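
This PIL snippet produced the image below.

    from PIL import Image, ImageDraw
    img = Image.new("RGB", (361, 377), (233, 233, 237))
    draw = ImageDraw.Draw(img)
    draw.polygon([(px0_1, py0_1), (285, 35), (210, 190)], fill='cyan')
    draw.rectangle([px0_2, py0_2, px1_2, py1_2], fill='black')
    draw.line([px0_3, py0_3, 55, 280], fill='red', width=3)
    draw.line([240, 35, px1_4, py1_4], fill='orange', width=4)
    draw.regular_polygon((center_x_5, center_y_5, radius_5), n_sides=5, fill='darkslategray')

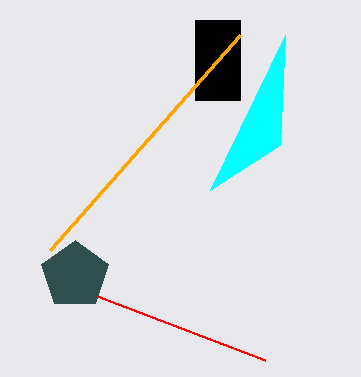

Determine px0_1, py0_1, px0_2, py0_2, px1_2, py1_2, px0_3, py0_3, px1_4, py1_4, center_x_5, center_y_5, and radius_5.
px0_1 = 280
py0_1 = 145
px0_2 = 195
py0_2 = 20
px1_2 = 240
py1_2 = 100
px0_3 = 265
py0_3 = 360
px1_4 = 50
py1_4 = 250
center_x_5 = 75
center_y_5 = 275
radius_5 = 35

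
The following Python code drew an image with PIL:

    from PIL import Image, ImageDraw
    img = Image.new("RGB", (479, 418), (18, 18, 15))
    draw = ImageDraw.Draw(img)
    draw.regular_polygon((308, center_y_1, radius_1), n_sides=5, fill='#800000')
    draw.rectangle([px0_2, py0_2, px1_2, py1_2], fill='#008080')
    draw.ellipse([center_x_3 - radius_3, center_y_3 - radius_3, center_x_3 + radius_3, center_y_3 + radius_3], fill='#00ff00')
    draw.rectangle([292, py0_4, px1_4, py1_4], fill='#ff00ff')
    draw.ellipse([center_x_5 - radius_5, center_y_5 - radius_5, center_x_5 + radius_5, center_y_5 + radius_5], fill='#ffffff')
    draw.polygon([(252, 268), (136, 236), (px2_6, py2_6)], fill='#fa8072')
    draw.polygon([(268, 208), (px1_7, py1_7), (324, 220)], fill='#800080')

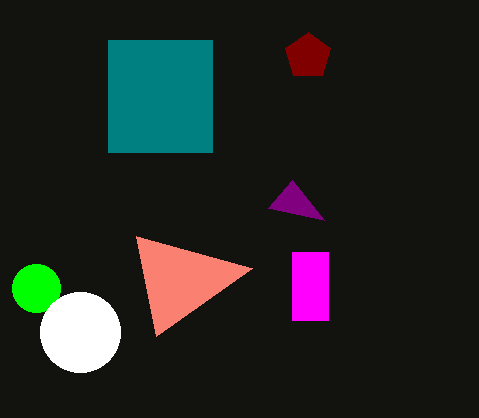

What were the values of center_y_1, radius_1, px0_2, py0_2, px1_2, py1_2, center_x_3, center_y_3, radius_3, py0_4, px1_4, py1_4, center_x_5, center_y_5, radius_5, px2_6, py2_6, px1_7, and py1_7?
center_y_1 = 56
radius_1 = 24
px0_2 = 108
py0_2 = 40
px1_2 = 212
py1_2 = 152
center_x_3 = 36
center_y_3 = 288
radius_3 = 24
py0_4 = 252
px1_4 = 328
py1_4 = 320
center_x_5 = 80
center_y_5 = 332
radius_5 = 40
px2_6 = 156
py2_6 = 336
px1_7 = 292
py1_7 = 180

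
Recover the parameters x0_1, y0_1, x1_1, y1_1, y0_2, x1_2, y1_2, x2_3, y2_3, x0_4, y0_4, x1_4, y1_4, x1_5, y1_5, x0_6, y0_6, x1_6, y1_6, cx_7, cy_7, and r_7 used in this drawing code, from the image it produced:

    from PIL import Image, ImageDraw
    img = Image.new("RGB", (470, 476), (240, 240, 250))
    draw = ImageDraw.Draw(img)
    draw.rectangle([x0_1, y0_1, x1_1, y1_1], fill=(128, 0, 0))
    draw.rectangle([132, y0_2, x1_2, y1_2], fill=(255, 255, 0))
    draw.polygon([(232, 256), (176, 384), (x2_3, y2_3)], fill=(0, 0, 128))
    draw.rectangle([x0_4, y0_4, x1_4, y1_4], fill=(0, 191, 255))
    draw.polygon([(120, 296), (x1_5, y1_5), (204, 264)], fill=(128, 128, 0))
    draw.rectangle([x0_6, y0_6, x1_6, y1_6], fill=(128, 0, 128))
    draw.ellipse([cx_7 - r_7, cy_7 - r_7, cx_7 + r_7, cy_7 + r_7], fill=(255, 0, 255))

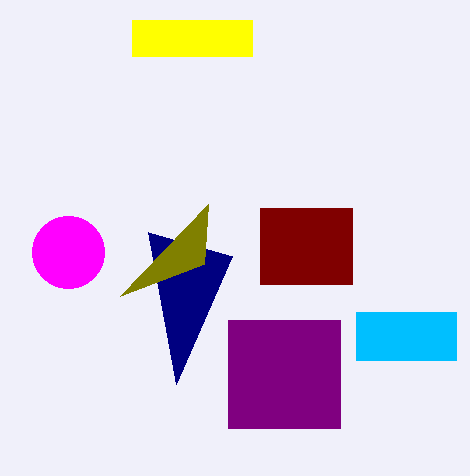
x0_1 = 260, y0_1 = 208, x1_1 = 352, y1_1 = 284, y0_2 = 20, x1_2 = 252, y1_2 = 56, x2_3 = 148, y2_3 = 232, x0_4 = 356, y0_4 = 312, x1_4 = 456, y1_4 = 360, x1_5 = 208, y1_5 = 204, x0_6 = 228, y0_6 = 320, x1_6 = 340, y1_6 = 428, cx_7 = 68, cy_7 = 252, r_7 = 36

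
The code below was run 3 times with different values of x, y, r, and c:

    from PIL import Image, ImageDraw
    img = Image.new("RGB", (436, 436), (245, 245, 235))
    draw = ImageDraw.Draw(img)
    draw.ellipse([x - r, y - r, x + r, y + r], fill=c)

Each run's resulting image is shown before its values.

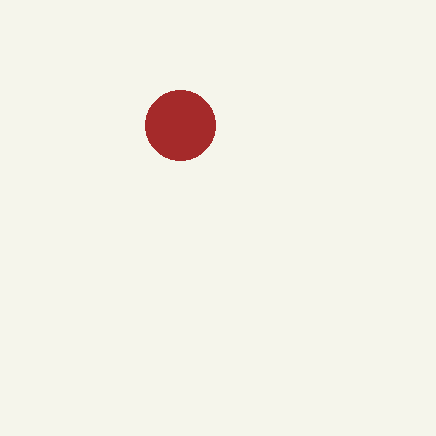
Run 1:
x = 180
y = 125
r = 35
c = 'brown'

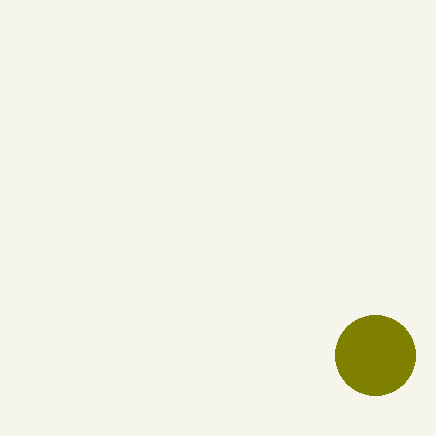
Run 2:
x = 375
y = 355
r = 40
c = 'olive'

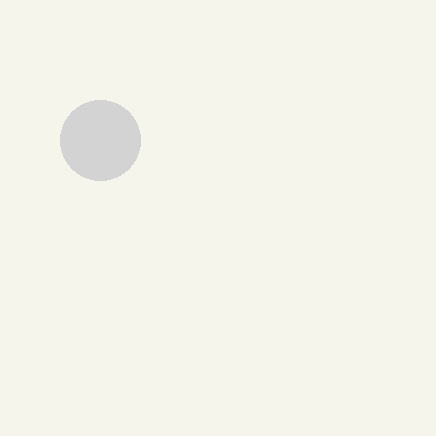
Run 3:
x = 100; y = 140; r = 40; c = 'lightgray'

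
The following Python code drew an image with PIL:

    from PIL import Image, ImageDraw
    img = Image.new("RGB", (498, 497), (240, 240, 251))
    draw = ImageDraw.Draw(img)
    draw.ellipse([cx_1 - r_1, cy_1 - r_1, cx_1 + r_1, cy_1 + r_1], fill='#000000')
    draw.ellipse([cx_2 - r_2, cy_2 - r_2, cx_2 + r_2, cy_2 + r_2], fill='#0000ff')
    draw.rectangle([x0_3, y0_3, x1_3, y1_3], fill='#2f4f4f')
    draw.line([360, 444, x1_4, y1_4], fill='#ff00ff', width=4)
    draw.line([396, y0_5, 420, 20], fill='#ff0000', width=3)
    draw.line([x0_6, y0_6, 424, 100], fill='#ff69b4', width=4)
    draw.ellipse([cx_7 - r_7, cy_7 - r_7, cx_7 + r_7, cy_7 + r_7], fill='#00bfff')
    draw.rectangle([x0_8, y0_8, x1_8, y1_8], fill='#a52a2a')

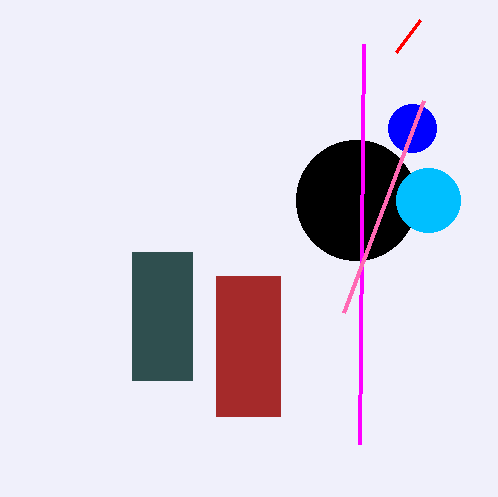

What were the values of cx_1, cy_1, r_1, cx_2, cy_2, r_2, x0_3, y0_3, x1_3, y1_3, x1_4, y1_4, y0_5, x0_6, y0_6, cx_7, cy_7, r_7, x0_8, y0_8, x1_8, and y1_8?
cx_1 = 356; cy_1 = 200; r_1 = 60; cx_2 = 412; cy_2 = 128; r_2 = 24; x0_3 = 132; y0_3 = 252; x1_3 = 192; y1_3 = 380; x1_4 = 364; y1_4 = 44; y0_5 = 52; x0_6 = 344; y0_6 = 312; cx_7 = 428; cy_7 = 200; r_7 = 32; x0_8 = 216; y0_8 = 276; x1_8 = 280; y1_8 = 416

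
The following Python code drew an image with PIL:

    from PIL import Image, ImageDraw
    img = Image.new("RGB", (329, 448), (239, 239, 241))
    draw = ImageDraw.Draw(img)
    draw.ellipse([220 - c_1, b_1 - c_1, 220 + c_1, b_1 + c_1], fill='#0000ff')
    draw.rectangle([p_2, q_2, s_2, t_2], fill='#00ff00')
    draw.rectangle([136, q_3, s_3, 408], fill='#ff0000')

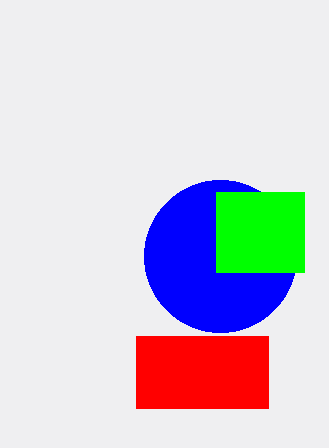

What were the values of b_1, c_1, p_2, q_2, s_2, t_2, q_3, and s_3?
b_1 = 256, c_1 = 76, p_2 = 216, q_2 = 192, s_2 = 304, t_2 = 272, q_3 = 336, s_3 = 268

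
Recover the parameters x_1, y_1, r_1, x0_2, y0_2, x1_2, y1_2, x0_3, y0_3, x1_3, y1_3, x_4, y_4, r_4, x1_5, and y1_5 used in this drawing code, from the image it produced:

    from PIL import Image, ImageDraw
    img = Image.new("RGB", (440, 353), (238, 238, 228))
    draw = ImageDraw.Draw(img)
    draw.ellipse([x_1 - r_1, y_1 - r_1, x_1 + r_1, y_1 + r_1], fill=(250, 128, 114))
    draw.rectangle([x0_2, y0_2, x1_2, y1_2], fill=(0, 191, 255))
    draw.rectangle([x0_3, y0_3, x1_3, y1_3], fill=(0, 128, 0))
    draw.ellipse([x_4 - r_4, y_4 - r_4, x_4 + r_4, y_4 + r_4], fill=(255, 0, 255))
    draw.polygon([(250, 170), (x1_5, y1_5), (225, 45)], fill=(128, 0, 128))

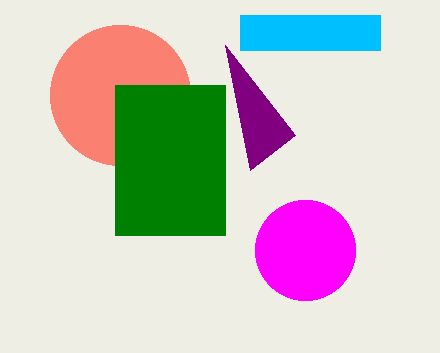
x_1 = 120, y_1 = 95, r_1 = 70, x0_2 = 240, y0_2 = 15, x1_2 = 380, y1_2 = 50, x0_3 = 115, y0_3 = 85, x1_3 = 225, y1_3 = 235, x_4 = 305, y_4 = 250, r_4 = 50, x1_5 = 295, y1_5 = 135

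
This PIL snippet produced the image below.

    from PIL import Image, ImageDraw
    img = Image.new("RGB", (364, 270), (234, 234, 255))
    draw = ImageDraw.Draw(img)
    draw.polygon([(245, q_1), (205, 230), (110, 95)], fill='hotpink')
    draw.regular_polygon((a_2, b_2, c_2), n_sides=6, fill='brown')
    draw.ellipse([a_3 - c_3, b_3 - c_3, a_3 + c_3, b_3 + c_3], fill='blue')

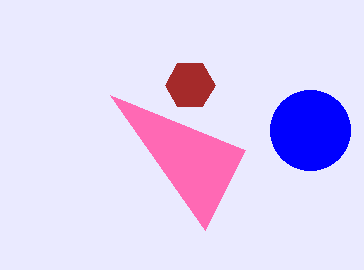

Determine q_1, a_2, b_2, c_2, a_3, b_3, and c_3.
q_1 = 150
a_2 = 190
b_2 = 85
c_2 = 25
a_3 = 310
b_3 = 130
c_3 = 40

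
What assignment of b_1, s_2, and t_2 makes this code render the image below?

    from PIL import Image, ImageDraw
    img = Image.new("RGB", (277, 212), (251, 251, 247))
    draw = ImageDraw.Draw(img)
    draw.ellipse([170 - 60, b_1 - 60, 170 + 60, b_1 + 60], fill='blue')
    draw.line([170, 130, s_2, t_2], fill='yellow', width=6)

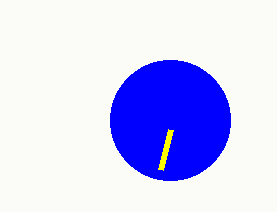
b_1 = 120; s_2 = 160; t_2 = 170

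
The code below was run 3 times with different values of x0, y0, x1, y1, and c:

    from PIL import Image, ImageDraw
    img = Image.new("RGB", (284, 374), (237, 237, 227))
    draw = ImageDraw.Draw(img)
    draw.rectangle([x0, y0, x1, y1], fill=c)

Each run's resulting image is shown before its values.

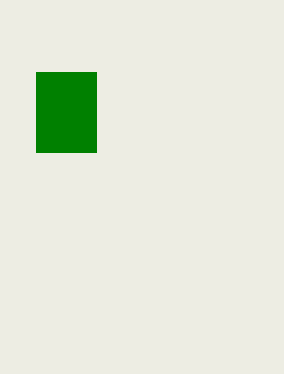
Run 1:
x0 = 36
y0 = 72
x1 = 96
y1 = 152
c = 'green'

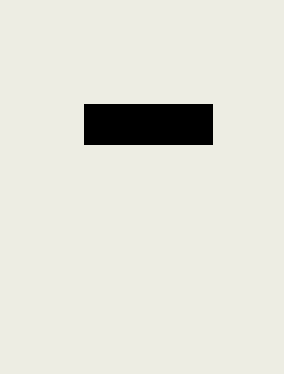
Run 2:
x0 = 84
y0 = 104
x1 = 212
y1 = 144
c = 'black'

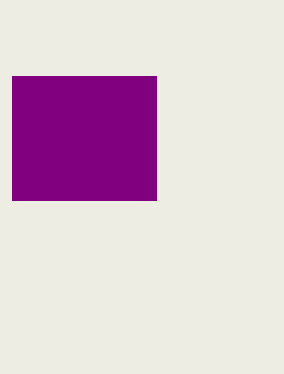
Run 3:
x0 = 12; y0 = 76; x1 = 156; y1 = 200; c = 'purple'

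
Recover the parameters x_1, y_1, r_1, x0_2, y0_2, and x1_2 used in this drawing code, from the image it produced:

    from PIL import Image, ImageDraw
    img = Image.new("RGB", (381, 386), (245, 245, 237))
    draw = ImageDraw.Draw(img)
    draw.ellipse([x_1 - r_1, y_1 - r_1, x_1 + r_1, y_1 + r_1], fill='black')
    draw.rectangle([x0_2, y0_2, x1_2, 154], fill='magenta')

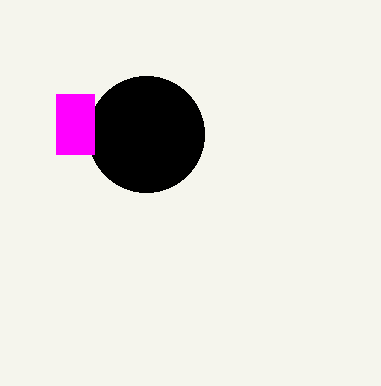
x_1 = 146, y_1 = 134, r_1 = 58, x0_2 = 56, y0_2 = 94, x1_2 = 94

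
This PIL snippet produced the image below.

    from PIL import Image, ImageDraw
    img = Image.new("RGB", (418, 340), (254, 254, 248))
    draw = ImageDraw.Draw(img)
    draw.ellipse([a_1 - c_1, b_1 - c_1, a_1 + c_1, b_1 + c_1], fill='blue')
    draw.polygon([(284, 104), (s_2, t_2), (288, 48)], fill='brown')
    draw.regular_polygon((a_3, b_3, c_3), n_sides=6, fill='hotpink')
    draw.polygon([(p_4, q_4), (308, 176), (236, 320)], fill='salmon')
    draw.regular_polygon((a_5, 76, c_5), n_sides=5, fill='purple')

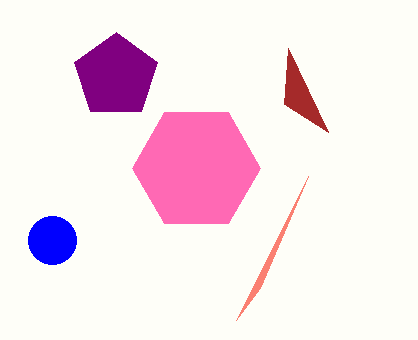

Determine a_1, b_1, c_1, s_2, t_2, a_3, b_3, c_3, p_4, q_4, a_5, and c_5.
a_1 = 52, b_1 = 240, c_1 = 24, s_2 = 328, t_2 = 132, a_3 = 196, b_3 = 168, c_3 = 64, p_4 = 260, q_4 = 288, a_5 = 116, c_5 = 44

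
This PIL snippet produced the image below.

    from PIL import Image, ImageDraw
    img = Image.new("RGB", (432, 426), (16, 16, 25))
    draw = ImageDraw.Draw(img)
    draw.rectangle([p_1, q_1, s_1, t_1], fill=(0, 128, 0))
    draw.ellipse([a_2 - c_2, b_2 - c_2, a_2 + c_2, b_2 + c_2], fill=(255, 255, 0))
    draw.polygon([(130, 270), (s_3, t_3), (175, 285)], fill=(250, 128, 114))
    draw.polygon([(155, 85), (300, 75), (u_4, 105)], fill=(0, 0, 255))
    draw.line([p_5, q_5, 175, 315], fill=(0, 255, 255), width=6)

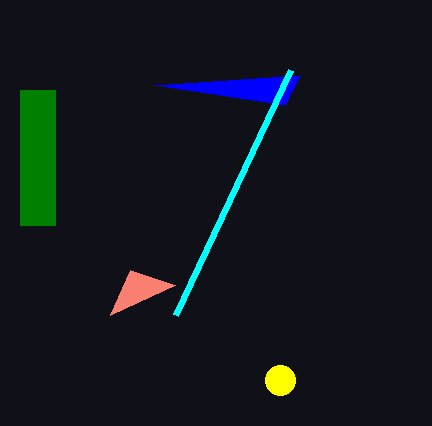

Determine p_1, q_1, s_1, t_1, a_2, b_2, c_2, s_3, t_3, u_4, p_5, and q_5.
p_1 = 20; q_1 = 90; s_1 = 55; t_1 = 225; a_2 = 280; b_2 = 380; c_2 = 15; s_3 = 110; t_3 = 315; u_4 = 285; p_5 = 290; q_5 = 70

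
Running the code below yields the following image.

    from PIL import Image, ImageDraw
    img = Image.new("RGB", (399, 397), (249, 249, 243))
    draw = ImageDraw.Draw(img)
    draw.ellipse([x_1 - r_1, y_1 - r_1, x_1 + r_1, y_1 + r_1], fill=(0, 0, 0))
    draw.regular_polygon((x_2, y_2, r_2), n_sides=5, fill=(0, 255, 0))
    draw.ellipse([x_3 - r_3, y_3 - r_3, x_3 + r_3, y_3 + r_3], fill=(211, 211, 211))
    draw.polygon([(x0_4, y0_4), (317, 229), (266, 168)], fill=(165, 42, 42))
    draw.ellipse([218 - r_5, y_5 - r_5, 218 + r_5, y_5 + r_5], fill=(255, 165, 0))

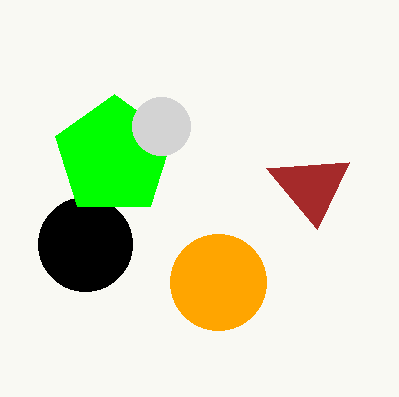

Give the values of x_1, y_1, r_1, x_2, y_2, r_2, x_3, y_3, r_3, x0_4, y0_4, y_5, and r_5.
x_1 = 85
y_1 = 244
r_1 = 47
x_2 = 114
y_2 = 156
r_2 = 62
x_3 = 161
y_3 = 126
r_3 = 29
x0_4 = 349
y0_4 = 162
y_5 = 282
r_5 = 48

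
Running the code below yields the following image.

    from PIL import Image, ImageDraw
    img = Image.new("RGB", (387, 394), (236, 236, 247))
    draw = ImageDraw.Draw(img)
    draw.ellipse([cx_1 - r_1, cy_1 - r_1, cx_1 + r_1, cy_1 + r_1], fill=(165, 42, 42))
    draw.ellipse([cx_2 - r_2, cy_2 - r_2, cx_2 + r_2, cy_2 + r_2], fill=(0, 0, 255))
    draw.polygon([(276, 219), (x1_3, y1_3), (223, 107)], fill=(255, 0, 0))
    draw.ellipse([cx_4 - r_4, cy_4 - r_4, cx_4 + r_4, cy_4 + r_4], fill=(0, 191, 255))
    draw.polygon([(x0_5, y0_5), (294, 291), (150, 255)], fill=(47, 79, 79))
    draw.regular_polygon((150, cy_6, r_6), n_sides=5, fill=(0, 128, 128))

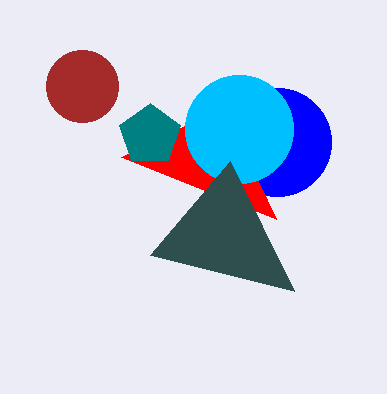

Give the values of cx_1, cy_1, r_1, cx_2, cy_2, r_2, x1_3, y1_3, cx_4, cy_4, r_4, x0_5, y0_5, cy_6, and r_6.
cx_1 = 82; cy_1 = 86; r_1 = 36; cx_2 = 277; cy_2 = 142; r_2 = 54; x1_3 = 121; y1_3 = 157; cx_4 = 239; cy_4 = 129; r_4 = 54; x0_5 = 230; y0_5 = 161; cy_6 = 135; r_6 = 32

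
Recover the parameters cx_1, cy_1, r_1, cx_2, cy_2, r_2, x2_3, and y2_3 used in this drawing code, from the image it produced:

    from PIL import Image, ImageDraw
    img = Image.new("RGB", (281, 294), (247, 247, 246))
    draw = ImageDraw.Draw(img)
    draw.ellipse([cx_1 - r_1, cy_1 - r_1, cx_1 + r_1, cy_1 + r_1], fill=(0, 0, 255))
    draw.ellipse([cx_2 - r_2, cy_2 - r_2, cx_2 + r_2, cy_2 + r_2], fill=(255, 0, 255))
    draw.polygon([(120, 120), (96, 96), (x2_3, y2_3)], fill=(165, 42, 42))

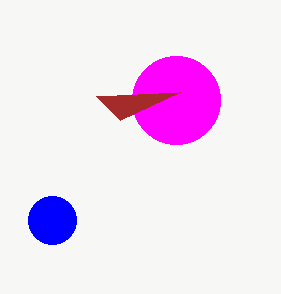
cx_1 = 52
cy_1 = 220
r_1 = 24
cx_2 = 176
cy_2 = 100
r_2 = 44
x2_3 = 180
y2_3 = 92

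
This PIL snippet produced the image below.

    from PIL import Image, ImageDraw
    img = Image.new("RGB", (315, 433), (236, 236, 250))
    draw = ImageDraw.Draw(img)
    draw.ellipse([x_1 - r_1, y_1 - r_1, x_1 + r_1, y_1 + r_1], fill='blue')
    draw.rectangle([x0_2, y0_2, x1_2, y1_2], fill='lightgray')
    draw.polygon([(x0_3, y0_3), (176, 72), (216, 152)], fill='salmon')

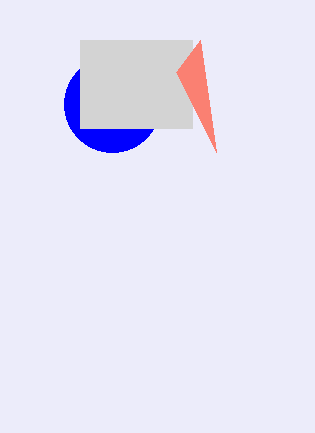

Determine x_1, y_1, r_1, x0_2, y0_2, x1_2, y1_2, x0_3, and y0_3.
x_1 = 112, y_1 = 104, r_1 = 48, x0_2 = 80, y0_2 = 40, x1_2 = 192, y1_2 = 128, x0_3 = 200, y0_3 = 40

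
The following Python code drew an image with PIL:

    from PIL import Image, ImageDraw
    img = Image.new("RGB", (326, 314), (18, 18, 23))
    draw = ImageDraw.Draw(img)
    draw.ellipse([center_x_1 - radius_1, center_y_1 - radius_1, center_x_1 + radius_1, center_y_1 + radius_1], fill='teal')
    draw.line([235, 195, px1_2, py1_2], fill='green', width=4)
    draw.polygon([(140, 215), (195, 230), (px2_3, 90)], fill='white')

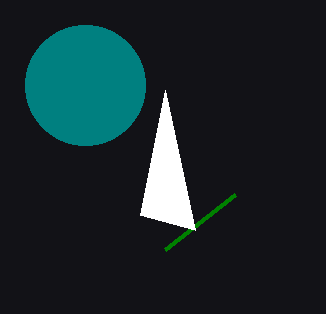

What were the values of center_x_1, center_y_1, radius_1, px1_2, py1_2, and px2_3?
center_x_1 = 85, center_y_1 = 85, radius_1 = 60, px1_2 = 165, py1_2 = 250, px2_3 = 165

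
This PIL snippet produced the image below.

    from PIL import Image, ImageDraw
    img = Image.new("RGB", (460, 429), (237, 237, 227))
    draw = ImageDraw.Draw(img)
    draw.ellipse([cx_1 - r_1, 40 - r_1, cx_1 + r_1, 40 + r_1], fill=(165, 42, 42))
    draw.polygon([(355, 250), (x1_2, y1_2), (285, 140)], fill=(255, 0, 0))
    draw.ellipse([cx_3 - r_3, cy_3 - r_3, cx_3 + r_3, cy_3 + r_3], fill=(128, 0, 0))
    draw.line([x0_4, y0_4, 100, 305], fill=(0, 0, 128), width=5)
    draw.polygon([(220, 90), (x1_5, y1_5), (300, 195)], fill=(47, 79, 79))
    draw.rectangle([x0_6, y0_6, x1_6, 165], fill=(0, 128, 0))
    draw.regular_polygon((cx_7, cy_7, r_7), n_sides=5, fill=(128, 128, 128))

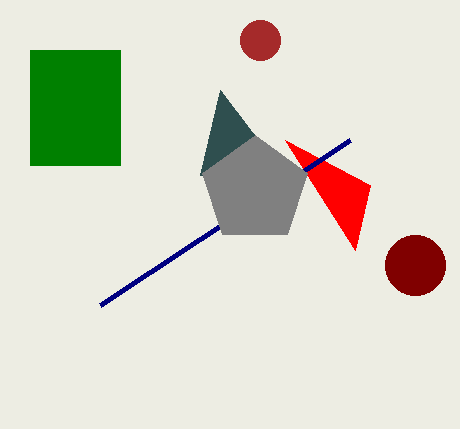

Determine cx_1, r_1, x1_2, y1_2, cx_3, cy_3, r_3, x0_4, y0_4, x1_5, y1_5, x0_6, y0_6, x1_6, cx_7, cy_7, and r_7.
cx_1 = 260, r_1 = 20, x1_2 = 370, y1_2 = 185, cx_3 = 415, cy_3 = 265, r_3 = 30, x0_4 = 350, y0_4 = 140, x1_5 = 200, y1_5 = 175, x0_6 = 30, y0_6 = 50, x1_6 = 120, cx_7 = 255, cy_7 = 190, r_7 = 55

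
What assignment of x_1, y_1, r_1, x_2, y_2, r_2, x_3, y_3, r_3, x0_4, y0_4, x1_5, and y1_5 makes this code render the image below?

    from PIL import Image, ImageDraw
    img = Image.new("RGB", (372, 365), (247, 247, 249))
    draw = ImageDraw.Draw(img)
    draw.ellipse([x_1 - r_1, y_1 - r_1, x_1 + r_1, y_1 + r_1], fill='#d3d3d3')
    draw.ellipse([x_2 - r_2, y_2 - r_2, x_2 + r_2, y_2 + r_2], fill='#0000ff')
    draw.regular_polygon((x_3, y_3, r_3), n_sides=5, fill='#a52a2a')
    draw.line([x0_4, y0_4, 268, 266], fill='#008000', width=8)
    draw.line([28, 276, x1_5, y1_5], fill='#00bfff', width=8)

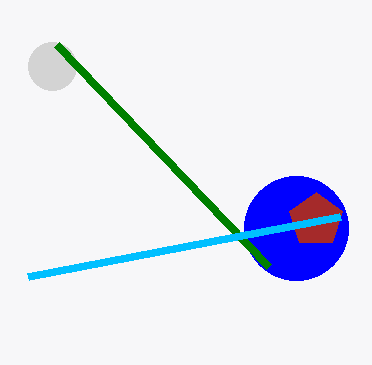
x_1 = 52
y_1 = 66
r_1 = 24
x_2 = 296
y_2 = 228
r_2 = 52
x_3 = 316
y_3 = 220
r_3 = 28
x0_4 = 56
y0_4 = 44
x1_5 = 340
y1_5 = 216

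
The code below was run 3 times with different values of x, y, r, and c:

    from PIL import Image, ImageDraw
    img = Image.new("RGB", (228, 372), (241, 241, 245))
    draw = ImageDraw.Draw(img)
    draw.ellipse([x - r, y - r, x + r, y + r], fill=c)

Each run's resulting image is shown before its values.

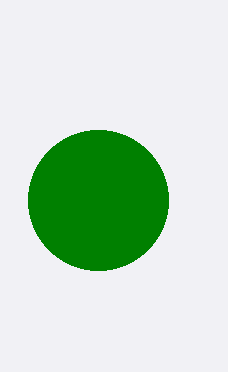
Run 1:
x = 98; y = 200; r = 70; c = 'green'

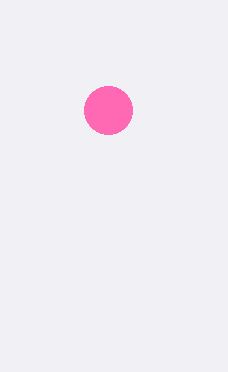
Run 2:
x = 108
y = 110
r = 24
c = 'hotpink'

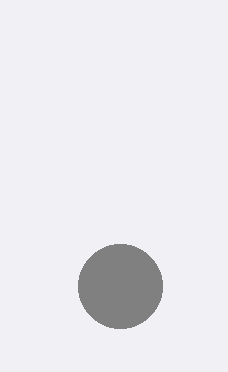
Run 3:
x = 120; y = 286; r = 42; c = 'gray'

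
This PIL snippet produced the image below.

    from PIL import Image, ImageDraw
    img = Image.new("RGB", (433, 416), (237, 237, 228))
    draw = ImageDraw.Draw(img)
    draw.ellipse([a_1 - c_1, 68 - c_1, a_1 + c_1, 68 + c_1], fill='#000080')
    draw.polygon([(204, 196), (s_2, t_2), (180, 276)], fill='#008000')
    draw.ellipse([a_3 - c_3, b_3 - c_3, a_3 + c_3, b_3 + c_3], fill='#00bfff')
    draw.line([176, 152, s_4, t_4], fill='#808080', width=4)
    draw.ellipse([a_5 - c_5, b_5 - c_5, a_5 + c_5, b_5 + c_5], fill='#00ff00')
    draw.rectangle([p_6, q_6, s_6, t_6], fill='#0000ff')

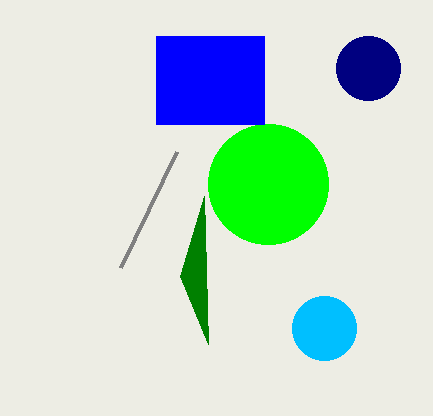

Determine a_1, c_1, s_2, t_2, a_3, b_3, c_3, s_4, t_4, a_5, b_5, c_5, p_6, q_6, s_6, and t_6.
a_1 = 368, c_1 = 32, s_2 = 208, t_2 = 344, a_3 = 324, b_3 = 328, c_3 = 32, s_4 = 120, t_4 = 268, a_5 = 268, b_5 = 184, c_5 = 60, p_6 = 156, q_6 = 36, s_6 = 264, t_6 = 124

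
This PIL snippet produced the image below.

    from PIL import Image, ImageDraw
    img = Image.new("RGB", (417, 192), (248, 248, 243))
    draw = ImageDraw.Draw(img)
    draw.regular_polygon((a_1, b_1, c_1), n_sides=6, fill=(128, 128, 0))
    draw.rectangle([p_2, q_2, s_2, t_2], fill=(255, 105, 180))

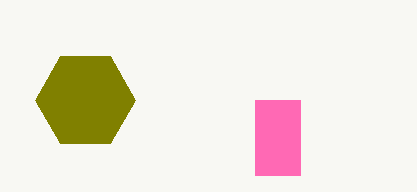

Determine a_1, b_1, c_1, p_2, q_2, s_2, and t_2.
a_1 = 85
b_1 = 100
c_1 = 50
p_2 = 255
q_2 = 100
s_2 = 300
t_2 = 175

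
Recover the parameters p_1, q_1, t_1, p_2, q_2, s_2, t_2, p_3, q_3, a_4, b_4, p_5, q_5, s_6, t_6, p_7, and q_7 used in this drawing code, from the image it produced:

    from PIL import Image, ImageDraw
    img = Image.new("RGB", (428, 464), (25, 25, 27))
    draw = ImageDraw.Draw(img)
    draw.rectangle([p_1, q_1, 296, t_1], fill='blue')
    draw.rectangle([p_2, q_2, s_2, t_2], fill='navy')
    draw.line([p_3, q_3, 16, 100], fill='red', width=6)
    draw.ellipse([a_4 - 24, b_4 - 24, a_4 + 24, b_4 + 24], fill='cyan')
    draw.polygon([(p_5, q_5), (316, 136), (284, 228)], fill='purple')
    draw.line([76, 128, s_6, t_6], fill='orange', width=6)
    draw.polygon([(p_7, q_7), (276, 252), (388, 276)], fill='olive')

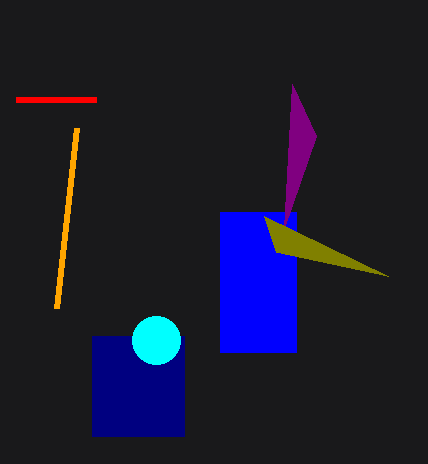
p_1 = 220
q_1 = 212
t_1 = 352
p_2 = 92
q_2 = 336
s_2 = 184
t_2 = 436
p_3 = 96
q_3 = 100
a_4 = 156
b_4 = 340
p_5 = 292
q_5 = 84
s_6 = 56
t_6 = 308
p_7 = 264
q_7 = 216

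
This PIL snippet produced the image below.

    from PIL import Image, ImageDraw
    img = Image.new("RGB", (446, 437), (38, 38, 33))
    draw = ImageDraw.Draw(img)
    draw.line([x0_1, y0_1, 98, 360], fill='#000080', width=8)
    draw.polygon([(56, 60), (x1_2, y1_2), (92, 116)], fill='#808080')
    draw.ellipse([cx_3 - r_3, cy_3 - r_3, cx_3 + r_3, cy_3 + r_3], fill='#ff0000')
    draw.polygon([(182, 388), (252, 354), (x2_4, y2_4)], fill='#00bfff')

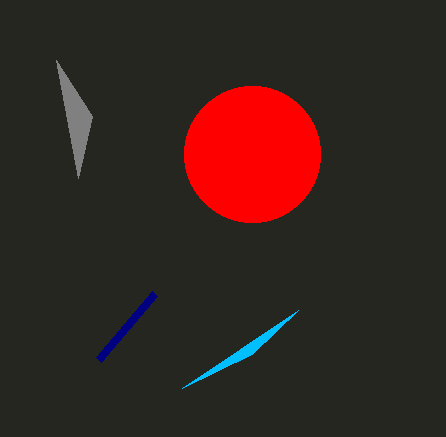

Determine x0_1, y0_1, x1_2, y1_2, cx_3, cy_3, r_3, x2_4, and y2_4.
x0_1 = 154; y0_1 = 294; x1_2 = 78; y1_2 = 178; cx_3 = 252; cy_3 = 154; r_3 = 68; x2_4 = 298; y2_4 = 310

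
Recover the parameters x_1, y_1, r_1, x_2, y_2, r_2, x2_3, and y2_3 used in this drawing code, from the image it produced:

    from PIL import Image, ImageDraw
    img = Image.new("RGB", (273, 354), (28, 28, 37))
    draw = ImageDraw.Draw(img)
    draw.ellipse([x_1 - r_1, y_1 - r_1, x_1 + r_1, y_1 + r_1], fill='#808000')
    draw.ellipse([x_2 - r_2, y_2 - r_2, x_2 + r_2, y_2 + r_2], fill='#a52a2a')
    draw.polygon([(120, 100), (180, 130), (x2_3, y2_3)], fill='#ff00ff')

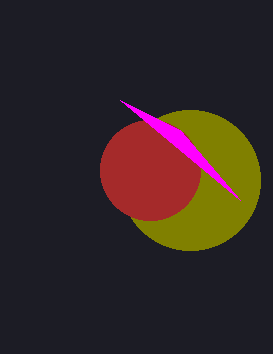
x_1 = 190; y_1 = 180; r_1 = 70; x_2 = 150; y_2 = 170; r_2 = 50; x2_3 = 240; y2_3 = 200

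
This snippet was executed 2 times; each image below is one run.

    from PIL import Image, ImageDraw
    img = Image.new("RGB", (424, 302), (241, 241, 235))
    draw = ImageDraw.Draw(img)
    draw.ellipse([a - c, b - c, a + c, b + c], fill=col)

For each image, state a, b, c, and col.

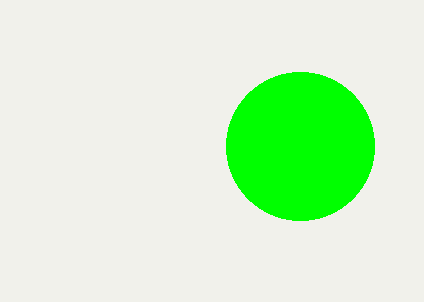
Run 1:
a = 300
b = 146
c = 74
col = 'lime'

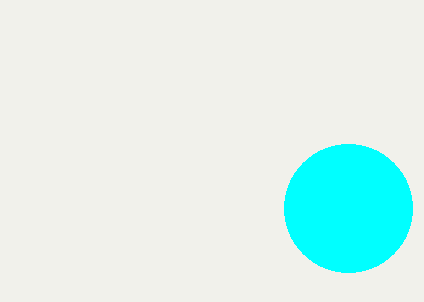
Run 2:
a = 348; b = 208; c = 64; col = 'cyan'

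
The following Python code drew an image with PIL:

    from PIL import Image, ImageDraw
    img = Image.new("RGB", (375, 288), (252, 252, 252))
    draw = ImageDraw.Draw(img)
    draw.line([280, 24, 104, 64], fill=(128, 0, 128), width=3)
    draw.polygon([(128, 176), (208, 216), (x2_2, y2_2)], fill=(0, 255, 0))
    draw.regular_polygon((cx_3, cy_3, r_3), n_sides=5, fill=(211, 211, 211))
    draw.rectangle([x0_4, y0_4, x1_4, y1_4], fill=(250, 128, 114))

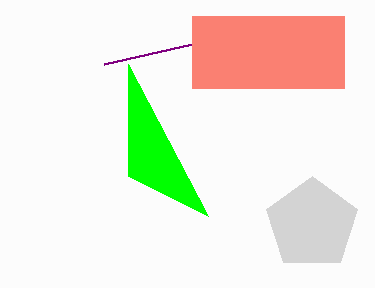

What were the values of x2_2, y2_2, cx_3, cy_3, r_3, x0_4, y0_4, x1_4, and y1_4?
x2_2 = 128, y2_2 = 64, cx_3 = 312, cy_3 = 224, r_3 = 48, x0_4 = 192, y0_4 = 16, x1_4 = 344, y1_4 = 88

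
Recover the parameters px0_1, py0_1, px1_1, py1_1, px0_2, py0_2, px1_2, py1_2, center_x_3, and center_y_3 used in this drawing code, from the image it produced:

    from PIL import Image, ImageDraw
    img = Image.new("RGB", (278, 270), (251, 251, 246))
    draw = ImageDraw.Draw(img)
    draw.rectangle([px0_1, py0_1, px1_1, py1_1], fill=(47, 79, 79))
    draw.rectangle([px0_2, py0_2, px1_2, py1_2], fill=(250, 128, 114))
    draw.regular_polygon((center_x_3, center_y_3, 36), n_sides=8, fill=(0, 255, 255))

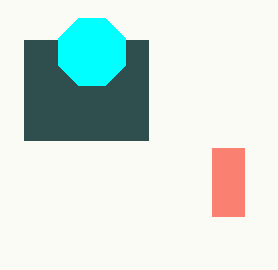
px0_1 = 24; py0_1 = 40; px1_1 = 148; py1_1 = 140; px0_2 = 212; py0_2 = 148; px1_2 = 244; py1_2 = 216; center_x_3 = 92; center_y_3 = 52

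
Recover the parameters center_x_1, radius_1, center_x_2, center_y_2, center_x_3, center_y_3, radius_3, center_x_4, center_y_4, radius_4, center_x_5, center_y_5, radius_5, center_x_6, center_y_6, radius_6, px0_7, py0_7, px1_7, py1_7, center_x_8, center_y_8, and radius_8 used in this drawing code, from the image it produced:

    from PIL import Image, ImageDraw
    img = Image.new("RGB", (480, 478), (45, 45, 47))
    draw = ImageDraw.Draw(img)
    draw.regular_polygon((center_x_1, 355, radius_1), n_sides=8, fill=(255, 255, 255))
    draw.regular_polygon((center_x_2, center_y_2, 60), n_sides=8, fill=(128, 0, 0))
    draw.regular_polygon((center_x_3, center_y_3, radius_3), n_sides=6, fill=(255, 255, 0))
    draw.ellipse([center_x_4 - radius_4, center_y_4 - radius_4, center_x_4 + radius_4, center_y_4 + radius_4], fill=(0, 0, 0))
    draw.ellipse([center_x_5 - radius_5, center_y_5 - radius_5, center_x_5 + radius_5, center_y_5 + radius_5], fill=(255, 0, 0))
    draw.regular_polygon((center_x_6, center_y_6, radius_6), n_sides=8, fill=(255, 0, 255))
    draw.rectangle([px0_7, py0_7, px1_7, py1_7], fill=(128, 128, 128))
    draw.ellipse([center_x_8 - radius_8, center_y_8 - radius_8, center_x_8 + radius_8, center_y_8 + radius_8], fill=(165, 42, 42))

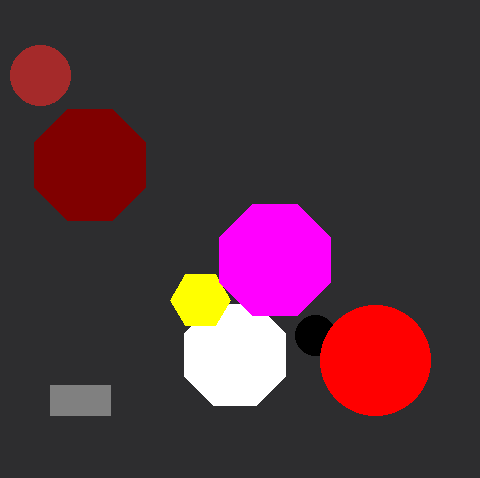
center_x_1 = 235; radius_1 = 55; center_x_2 = 90; center_y_2 = 165; center_x_3 = 200; center_y_3 = 300; radius_3 = 30; center_x_4 = 315; center_y_4 = 335; radius_4 = 20; center_x_5 = 375; center_y_5 = 360; radius_5 = 55; center_x_6 = 275; center_y_6 = 260; radius_6 = 60; px0_7 = 50; py0_7 = 385; px1_7 = 110; py1_7 = 415; center_x_8 = 40; center_y_8 = 75; radius_8 = 30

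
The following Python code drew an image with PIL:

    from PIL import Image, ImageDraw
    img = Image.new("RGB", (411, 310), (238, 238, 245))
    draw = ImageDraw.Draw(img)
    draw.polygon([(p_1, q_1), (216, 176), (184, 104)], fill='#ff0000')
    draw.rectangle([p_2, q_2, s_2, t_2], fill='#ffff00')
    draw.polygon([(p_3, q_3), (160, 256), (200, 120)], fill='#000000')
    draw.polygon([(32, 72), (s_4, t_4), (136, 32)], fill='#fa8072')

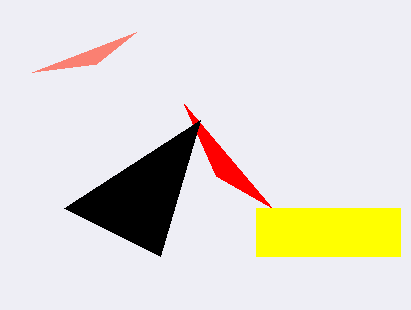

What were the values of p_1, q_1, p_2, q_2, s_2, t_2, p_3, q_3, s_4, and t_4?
p_1 = 272, q_1 = 208, p_2 = 256, q_2 = 208, s_2 = 400, t_2 = 256, p_3 = 64, q_3 = 208, s_4 = 96, t_4 = 64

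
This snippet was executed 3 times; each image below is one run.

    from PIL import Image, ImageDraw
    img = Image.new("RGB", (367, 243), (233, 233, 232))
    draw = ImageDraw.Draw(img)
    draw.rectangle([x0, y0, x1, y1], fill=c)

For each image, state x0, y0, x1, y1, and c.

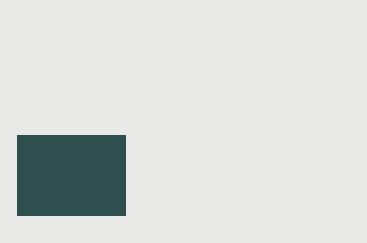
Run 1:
x0 = 17, y0 = 135, x1 = 125, y1 = 215, c = 'darkslategray'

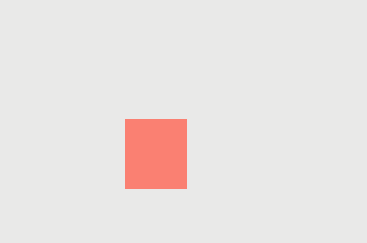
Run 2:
x0 = 125, y0 = 119, x1 = 186, y1 = 188, c = 'salmon'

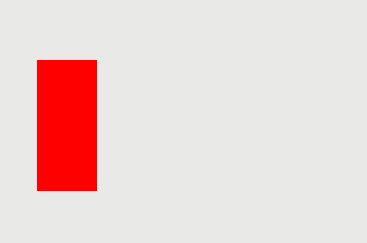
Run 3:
x0 = 37, y0 = 60, x1 = 96, y1 = 190, c = 'red'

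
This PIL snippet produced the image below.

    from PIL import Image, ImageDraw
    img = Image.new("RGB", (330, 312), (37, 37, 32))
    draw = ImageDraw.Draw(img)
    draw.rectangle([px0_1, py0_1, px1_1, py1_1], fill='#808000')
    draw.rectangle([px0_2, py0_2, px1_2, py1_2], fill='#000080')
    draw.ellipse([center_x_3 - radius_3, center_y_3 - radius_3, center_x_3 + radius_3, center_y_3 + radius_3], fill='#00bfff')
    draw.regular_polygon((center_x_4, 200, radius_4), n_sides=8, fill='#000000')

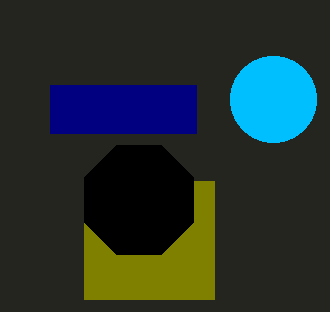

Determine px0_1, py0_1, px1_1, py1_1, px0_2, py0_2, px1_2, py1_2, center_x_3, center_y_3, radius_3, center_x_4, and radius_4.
px0_1 = 84; py0_1 = 181; px1_1 = 214; py1_1 = 299; px0_2 = 50; py0_2 = 85; px1_2 = 196; py1_2 = 133; center_x_3 = 273; center_y_3 = 99; radius_3 = 43; center_x_4 = 139; radius_4 = 59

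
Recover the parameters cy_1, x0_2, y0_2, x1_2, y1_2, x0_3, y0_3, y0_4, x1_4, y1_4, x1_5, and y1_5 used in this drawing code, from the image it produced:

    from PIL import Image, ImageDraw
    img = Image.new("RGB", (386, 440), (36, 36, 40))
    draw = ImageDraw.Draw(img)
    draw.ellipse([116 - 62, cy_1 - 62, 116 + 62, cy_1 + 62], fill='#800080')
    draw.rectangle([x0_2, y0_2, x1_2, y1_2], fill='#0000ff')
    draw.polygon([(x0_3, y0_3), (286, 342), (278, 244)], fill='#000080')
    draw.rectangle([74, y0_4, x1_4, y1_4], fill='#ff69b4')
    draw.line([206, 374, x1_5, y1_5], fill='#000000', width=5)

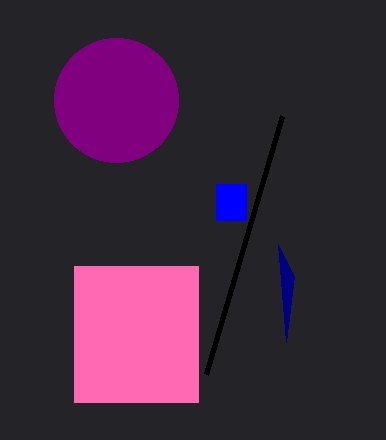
cy_1 = 100, x0_2 = 216, y0_2 = 184, x1_2 = 246, y1_2 = 220, x0_3 = 294, y0_3 = 276, y0_4 = 266, x1_4 = 198, y1_4 = 402, x1_5 = 282, y1_5 = 116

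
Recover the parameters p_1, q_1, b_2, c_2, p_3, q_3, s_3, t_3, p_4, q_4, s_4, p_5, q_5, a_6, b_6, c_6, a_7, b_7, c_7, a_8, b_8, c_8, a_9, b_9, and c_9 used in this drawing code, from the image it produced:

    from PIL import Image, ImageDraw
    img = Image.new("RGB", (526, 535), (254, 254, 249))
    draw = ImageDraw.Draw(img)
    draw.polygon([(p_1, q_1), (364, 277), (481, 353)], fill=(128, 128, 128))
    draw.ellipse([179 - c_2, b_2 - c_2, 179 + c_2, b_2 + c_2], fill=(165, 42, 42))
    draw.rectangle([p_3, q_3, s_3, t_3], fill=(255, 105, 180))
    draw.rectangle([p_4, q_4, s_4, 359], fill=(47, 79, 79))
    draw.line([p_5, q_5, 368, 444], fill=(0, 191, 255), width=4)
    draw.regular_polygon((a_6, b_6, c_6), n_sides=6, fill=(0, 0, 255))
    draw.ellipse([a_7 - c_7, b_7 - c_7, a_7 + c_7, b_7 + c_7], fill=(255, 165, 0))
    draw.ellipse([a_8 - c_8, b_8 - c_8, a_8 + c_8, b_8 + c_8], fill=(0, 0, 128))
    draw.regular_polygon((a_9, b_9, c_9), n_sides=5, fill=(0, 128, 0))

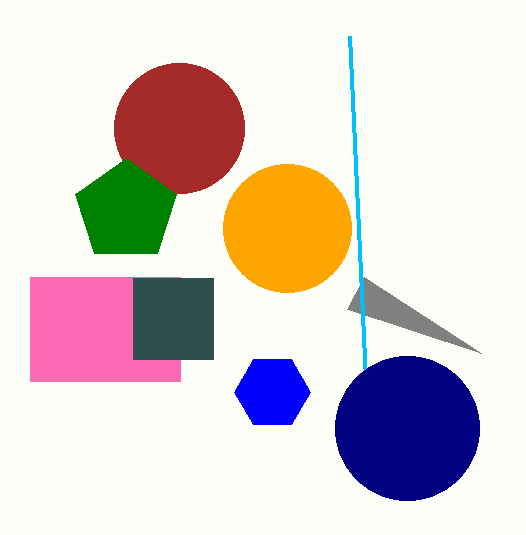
p_1 = 347
q_1 = 309
b_2 = 128
c_2 = 65
p_3 = 30
q_3 = 277
s_3 = 180
t_3 = 381
p_4 = 133
q_4 = 278
s_4 = 213
p_5 = 349
q_5 = 36
a_6 = 272
b_6 = 392
c_6 = 38
a_7 = 287
b_7 = 228
c_7 = 64
a_8 = 407
b_8 = 428
c_8 = 72
a_9 = 126
b_9 = 211
c_9 = 53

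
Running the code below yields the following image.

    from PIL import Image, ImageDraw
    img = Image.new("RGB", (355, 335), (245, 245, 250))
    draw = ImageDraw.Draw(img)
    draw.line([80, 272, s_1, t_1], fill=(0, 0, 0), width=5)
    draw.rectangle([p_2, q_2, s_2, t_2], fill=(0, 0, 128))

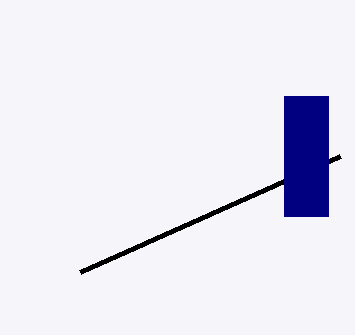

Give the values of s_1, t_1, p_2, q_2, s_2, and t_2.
s_1 = 340, t_1 = 156, p_2 = 284, q_2 = 96, s_2 = 328, t_2 = 216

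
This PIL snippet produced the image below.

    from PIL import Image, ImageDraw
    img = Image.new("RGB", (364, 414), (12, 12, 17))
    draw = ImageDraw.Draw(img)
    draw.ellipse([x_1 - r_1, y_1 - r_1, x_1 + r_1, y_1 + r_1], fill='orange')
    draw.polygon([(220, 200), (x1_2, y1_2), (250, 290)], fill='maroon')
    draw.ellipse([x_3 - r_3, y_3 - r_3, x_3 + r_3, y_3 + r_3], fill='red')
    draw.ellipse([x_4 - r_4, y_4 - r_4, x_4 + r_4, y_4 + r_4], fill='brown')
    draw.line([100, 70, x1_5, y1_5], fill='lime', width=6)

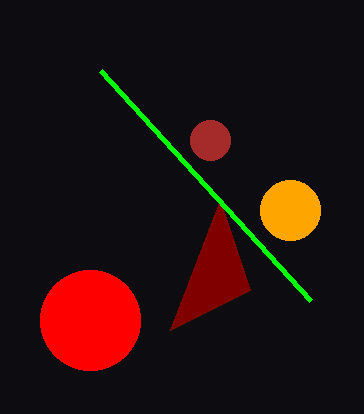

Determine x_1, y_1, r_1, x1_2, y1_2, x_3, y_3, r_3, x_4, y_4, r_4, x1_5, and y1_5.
x_1 = 290, y_1 = 210, r_1 = 30, x1_2 = 170, y1_2 = 330, x_3 = 90, y_3 = 320, r_3 = 50, x_4 = 210, y_4 = 140, r_4 = 20, x1_5 = 310, y1_5 = 300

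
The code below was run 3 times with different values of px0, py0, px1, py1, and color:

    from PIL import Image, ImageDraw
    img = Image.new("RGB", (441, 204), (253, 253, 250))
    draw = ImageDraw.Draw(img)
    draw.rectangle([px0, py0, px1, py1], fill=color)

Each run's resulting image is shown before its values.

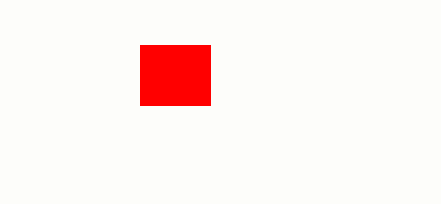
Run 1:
px0 = 140, py0 = 45, px1 = 210, py1 = 105, color = 'red'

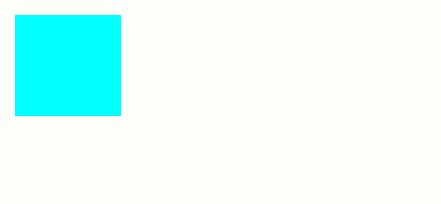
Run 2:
px0 = 15; py0 = 15; px1 = 120; py1 = 115; color = 'cyan'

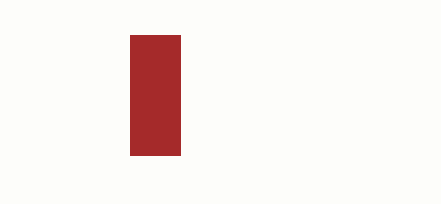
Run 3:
px0 = 130, py0 = 35, px1 = 180, py1 = 155, color = 'brown'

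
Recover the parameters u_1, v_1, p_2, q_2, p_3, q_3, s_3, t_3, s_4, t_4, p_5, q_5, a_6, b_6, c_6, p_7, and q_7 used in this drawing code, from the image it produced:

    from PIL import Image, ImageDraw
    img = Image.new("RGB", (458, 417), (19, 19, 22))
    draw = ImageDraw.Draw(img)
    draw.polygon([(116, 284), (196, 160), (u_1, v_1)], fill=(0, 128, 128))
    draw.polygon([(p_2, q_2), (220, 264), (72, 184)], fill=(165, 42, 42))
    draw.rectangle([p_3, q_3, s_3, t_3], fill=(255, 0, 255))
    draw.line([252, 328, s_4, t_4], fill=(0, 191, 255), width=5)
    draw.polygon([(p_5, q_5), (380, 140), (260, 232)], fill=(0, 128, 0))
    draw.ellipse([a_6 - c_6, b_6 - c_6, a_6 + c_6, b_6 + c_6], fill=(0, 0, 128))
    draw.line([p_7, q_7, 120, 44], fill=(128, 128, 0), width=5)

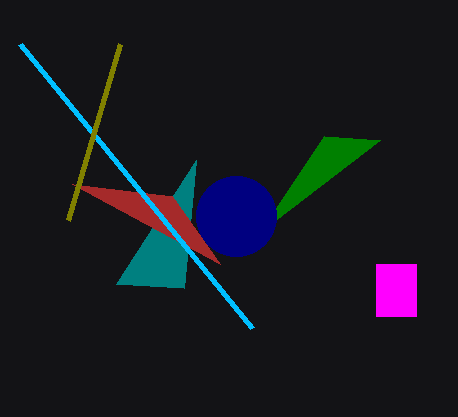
u_1 = 184, v_1 = 288, p_2 = 172, q_2 = 196, p_3 = 376, q_3 = 264, s_3 = 416, t_3 = 316, s_4 = 20, t_4 = 44, p_5 = 324, q_5 = 136, a_6 = 236, b_6 = 216, c_6 = 40, p_7 = 68, q_7 = 220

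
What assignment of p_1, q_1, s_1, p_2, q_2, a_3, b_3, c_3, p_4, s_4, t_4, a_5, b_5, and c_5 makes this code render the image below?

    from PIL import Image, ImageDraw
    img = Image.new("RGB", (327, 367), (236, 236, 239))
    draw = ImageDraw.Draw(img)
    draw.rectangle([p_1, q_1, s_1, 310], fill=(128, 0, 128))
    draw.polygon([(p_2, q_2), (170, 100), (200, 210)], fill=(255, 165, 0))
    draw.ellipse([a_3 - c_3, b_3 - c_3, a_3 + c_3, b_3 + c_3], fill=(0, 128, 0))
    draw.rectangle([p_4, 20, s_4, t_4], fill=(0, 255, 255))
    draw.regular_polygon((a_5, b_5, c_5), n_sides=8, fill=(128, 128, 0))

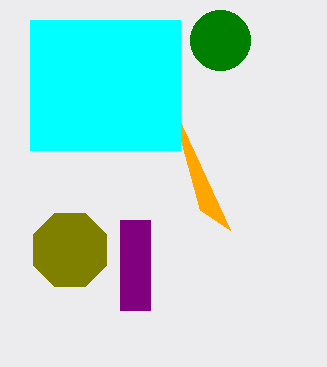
p_1 = 120
q_1 = 220
s_1 = 150
p_2 = 230
q_2 = 230
a_3 = 220
b_3 = 40
c_3 = 30
p_4 = 30
s_4 = 180
t_4 = 150
a_5 = 70
b_5 = 250
c_5 = 40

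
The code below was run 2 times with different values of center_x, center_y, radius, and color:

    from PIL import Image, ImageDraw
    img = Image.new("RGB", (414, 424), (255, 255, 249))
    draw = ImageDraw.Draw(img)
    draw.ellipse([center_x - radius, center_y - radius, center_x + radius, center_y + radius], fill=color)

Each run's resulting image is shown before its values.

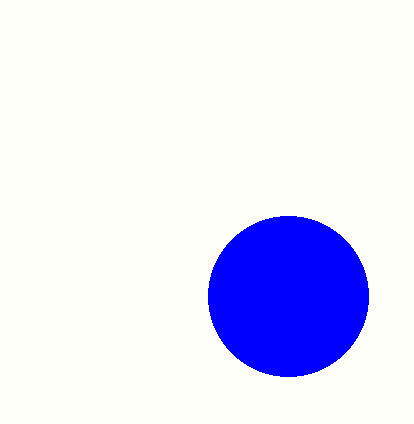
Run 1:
center_x = 288
center_y = 296
radius = 80
color = 'blue'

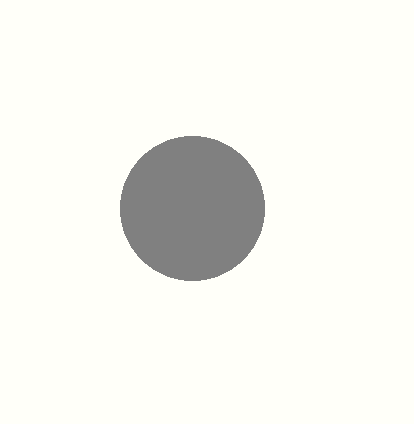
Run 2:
center_x = 192; center_y = 208; radius = 72; color = 'gray'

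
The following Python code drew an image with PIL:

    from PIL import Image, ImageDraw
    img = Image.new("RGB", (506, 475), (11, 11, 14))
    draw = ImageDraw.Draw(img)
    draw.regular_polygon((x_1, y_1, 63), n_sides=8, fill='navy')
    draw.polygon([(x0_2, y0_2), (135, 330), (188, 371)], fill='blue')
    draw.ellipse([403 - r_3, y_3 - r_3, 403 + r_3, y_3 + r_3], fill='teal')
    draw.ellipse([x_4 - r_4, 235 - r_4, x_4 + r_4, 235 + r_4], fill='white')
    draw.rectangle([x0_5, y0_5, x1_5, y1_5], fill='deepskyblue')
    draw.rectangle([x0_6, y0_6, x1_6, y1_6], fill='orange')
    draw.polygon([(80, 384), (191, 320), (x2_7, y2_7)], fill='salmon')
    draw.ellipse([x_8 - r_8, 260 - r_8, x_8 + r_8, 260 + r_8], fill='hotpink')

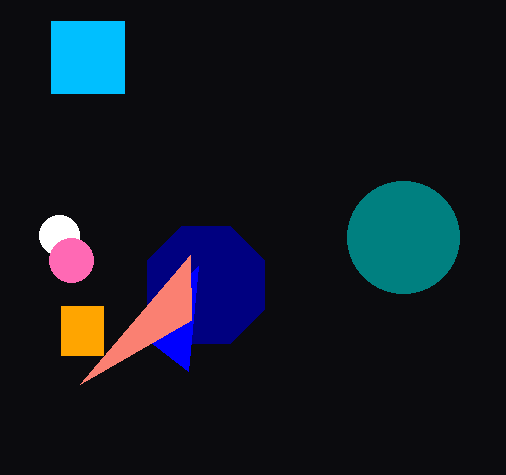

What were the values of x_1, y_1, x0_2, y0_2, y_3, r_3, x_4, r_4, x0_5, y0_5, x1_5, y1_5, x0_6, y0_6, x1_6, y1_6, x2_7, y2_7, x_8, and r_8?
x_1 = 206, y_1 = 285, x0_2 = 198, y0_2 = 266, y_3 = 237, r_3 = 56, x_4 = 59, r_4 = 20, x0_5 = 51, y0_5 = 21, x1_5 = 124, y1_5 = 93, x0_6 = 61, y0_6 = 306, x1_6 = 103, y1_6 = 355, x2_7 = 190, y2_7 = 255, x_8 = 71, r_8 = 22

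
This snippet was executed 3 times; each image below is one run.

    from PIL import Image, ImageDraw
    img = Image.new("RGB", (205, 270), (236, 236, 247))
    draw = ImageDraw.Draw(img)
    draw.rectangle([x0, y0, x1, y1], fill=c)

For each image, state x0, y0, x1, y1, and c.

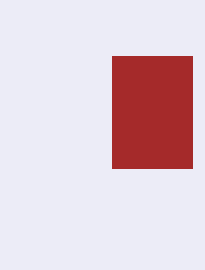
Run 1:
x0 = 112, y0 = 56, x1 = 192, y1 = 168, c = 'brown'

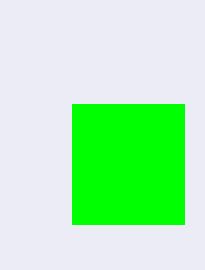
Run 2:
x0 = 72
y0 = 104
x1 = 184
y1 = 224
c = 'lime'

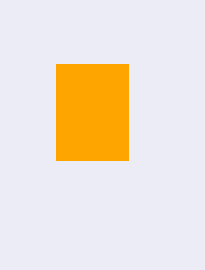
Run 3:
x0 = 56, y0 = 64, x1 = 128, y1 = 160, c = 'orange'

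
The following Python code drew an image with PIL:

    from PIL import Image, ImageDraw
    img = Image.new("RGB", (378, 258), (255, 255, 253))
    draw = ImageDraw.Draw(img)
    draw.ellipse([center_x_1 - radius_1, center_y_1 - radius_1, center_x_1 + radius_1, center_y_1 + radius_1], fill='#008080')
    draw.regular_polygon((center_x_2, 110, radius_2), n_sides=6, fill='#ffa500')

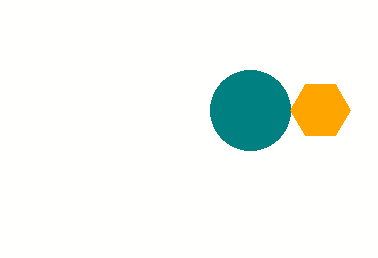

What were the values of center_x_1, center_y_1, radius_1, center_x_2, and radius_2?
center_x_1 = 250, center_y_1 = 110, radius_1 = 40, center_x_2 = 320, radius_2 = 30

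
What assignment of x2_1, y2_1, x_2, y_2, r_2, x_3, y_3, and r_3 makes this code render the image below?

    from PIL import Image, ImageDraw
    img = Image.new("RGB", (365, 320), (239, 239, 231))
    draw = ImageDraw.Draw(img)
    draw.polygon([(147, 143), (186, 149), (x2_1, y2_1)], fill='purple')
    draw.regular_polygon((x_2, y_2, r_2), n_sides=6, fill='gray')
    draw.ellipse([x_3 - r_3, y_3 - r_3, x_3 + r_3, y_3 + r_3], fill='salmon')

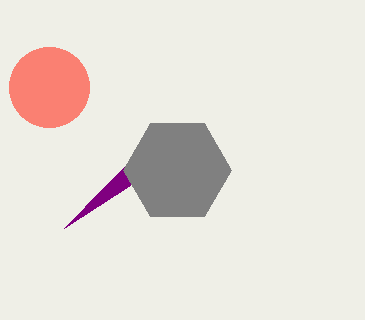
x2_1 = 64; y2_1 = 228; x_2 = 177; y_2 = 170; r_2 = 54; x_3 = 49; y_3 = 87; r_3 = 40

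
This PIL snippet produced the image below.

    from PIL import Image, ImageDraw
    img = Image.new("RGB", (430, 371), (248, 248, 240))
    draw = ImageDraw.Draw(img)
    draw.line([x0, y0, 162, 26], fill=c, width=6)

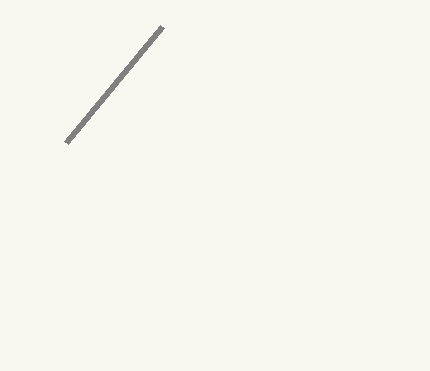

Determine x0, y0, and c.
x0 = 66
y0 = 142
c = 'gray'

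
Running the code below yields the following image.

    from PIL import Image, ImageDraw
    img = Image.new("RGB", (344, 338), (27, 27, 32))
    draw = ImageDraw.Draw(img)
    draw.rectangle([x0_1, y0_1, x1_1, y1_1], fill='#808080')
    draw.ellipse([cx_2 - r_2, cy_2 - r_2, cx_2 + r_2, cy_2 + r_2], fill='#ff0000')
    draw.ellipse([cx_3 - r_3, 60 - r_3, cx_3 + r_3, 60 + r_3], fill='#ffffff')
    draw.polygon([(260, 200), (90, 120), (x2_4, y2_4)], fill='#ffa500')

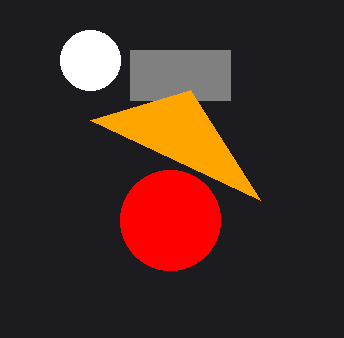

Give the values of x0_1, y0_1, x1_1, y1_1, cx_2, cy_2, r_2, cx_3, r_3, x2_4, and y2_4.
x0_1 = 130, y0_1 = 50, x1_1 = 230, y1_1 = 100, cx_2 = 170, cy_2 = 220, r_2 = 50, cx_3 = 90, r_3 = 30, x2_4 = 190, y2_4 = 90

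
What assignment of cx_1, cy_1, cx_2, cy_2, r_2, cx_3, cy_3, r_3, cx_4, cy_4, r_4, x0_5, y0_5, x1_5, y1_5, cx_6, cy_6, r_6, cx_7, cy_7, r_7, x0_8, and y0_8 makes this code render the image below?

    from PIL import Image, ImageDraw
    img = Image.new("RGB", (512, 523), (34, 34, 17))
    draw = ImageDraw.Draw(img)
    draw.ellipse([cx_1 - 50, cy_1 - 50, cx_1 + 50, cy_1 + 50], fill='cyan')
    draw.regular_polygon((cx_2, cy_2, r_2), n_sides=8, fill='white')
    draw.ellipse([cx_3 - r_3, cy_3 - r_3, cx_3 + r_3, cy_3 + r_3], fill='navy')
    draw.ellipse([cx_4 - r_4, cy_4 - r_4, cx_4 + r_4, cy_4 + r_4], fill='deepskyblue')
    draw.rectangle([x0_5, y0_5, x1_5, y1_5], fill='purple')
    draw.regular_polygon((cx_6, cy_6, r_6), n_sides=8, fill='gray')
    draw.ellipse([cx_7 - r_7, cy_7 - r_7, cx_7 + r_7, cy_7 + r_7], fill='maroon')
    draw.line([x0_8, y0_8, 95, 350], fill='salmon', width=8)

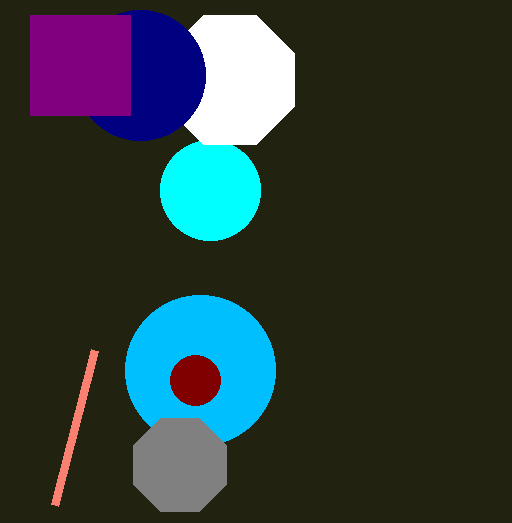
cx_1 = 210; cy_1 = 190; cx_2 = 230; cy_2 = 80; r_2 = 70; cx_3 = 140; cy_3 = 75; r_3 = 65; cx_4 = 200; cy_4 = 370; r_4 = 75; x0_5 = 30; y0_5 = 15; x1_5 = 130; y1_5 = 115; cx_6 = 180; cy_6 = 465; r_6 = 50; cx_7 = 195; cy_7 = 380; r_7 = 25; x0_8 = 55; y0_8 = 505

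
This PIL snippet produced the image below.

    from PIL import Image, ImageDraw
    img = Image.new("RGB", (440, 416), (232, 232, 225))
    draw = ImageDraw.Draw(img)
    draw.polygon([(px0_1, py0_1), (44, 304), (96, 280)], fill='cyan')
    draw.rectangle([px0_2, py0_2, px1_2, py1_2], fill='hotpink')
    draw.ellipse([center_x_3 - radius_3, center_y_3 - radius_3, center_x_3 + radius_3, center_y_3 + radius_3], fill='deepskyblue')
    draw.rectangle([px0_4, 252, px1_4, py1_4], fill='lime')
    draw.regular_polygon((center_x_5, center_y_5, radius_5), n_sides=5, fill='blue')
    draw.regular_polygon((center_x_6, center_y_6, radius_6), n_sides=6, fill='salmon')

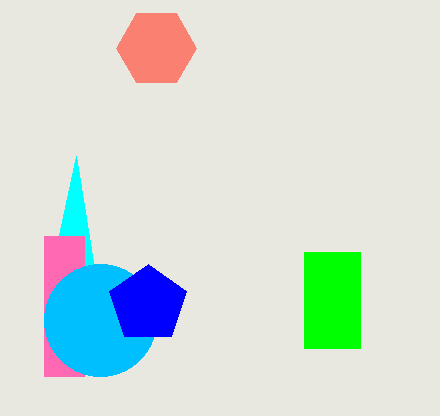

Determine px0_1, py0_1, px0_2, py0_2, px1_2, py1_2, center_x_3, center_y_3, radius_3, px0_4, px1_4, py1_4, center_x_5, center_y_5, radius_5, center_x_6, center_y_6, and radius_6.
px0_1 = 76, py0_1 = 156, px0_2 = 44, py0_2 = 236, px1_2 = 84, py1_2 = 376, center_x_3 = 100, center_y_3 = 320, radius_3 = 56, px0_4 = 304, px1_4 = 360, py1_4 = 348, center_x_5 = 148, center_y_5 = 304, radius_5 = 40, center_x_6 = 156, center_y_6 = 48, radius_6 = 40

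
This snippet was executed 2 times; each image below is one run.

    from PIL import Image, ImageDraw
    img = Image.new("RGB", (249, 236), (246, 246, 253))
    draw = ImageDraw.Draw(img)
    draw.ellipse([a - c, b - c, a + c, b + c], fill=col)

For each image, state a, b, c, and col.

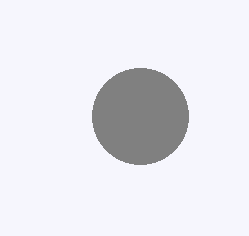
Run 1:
a = 140; b = 116; c = 48; col = 'gray'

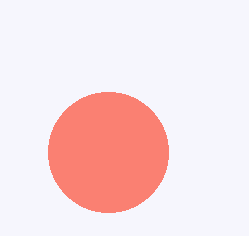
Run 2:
a = 108, b = 152, c = 60, col = 'salmon'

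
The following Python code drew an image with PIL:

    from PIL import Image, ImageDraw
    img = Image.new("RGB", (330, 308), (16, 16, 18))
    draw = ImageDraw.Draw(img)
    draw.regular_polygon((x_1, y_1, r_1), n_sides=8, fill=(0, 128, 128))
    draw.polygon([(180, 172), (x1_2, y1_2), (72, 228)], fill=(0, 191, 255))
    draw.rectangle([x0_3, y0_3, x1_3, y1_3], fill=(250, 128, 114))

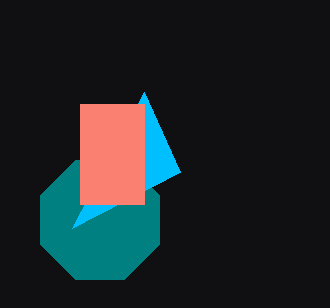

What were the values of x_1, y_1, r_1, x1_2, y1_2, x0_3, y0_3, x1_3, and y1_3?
x_1 = 100
y_1 = 220
r_1 = 64
x1_2 = 144
y1_2 = 92
x0_3 = 80
y0_3 = 104
x1_3 = 144
y1_3 = 204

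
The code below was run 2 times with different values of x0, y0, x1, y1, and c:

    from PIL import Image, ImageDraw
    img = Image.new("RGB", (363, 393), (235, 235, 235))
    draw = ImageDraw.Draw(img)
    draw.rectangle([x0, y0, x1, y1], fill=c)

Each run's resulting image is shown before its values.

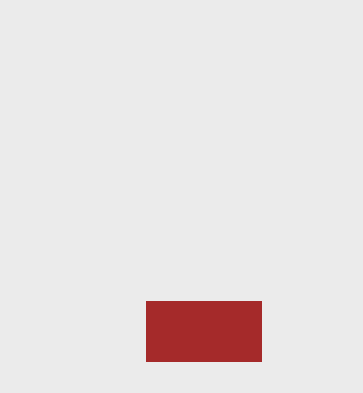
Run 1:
x0 = 146
y0 = 301
x1 = 261
y1 = 361
c = 'brown'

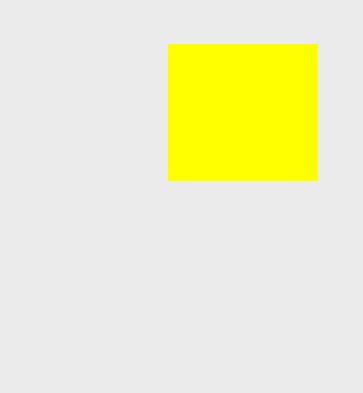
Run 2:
x0 = 168; y0 = 44; x1 = 317; y1 = 180; c = 'yellow'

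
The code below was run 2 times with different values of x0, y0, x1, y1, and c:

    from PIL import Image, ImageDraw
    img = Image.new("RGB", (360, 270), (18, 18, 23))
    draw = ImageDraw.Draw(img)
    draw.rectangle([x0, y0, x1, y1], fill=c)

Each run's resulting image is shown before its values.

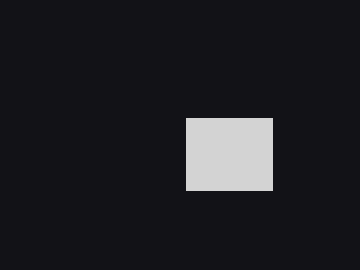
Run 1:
x0 = 186
y0 = 118
x1 = 272
y1 = 190
c = 'lightgray'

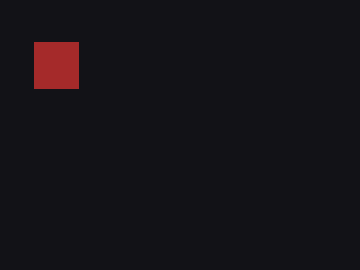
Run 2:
x0 = 34; y0 = 42; x1 = 78; y1 = 88; c = 'brown'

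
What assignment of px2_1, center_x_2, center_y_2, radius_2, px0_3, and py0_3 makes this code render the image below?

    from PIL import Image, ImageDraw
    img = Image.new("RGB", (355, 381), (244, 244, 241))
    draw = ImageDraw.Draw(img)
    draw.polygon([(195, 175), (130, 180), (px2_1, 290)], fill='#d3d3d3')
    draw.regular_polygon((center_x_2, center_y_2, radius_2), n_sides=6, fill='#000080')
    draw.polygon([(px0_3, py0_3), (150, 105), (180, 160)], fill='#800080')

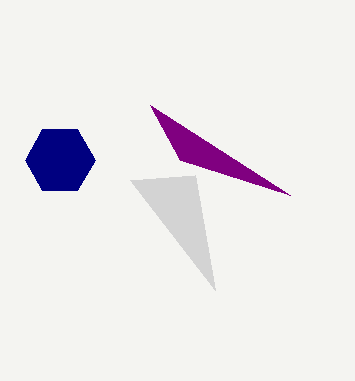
px2_1 = 215, center_x_2 = 60, center_y_2 = 160, radius_2 = 35, px0_3 = 290, py0_3 = 195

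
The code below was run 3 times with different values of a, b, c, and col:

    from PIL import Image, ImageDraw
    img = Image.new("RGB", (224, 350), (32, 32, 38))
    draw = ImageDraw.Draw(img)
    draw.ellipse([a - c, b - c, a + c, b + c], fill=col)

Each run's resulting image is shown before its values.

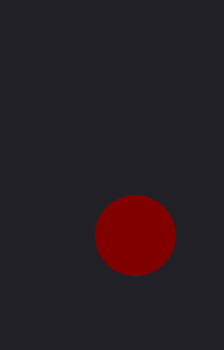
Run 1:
a = 135, b = 235, c = 40, col = 'maroon'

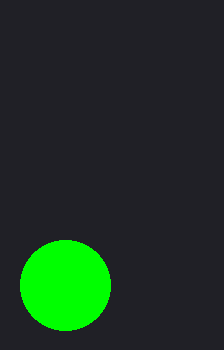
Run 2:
a = 65; b = 285; c = 45; col = 'lime'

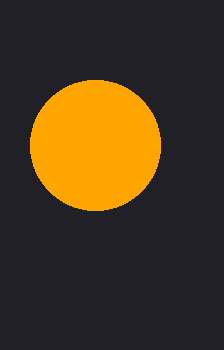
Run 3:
a = 95
b = 145
c = 65
col = 'orange'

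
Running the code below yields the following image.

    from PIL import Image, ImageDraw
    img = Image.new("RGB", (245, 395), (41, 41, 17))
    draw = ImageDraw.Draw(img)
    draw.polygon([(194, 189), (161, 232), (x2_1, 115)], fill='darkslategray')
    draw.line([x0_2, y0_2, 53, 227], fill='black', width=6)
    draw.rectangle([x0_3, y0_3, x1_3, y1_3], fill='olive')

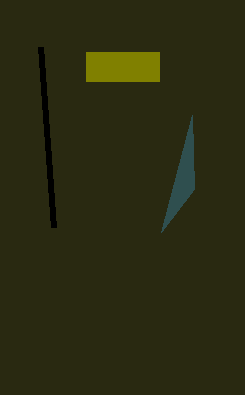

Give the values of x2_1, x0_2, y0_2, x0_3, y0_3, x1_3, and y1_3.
x2_1 = 192; x0_2 = 40; y0_2 = 47; x0_3 = 86; y0_3 = 52; x1_3 = 159; y1_3 = 81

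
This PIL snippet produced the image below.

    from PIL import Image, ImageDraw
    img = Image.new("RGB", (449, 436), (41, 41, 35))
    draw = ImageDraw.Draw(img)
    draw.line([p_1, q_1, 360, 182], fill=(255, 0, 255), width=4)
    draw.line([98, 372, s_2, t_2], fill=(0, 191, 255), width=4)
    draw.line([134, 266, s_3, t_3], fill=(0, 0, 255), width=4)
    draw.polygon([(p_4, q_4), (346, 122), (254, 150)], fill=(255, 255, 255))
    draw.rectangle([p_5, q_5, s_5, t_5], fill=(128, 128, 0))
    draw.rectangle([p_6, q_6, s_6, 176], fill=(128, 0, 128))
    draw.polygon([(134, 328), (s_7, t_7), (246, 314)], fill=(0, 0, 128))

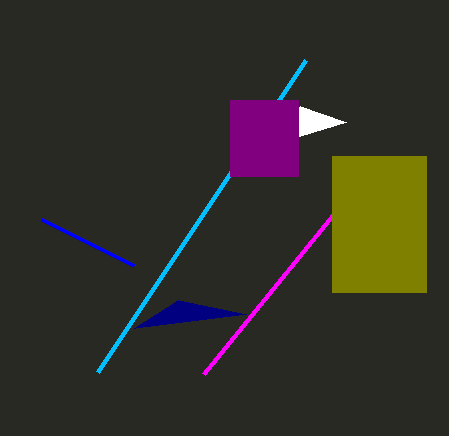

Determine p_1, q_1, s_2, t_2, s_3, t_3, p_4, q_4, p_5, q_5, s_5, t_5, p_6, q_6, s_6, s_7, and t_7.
p_1 = 204
q_1 = 374
s_2 = 306
t_2 = 60
s_3 = 42
t_3 = 220
p_4 = 300
q_4 = 106
p_5 = 332
q_5 = 156
s_5 = 426
t_5 = 292
p_6 = 230
q_6 = 100
s_6 = 298
s_7 = 178
t_7 = 300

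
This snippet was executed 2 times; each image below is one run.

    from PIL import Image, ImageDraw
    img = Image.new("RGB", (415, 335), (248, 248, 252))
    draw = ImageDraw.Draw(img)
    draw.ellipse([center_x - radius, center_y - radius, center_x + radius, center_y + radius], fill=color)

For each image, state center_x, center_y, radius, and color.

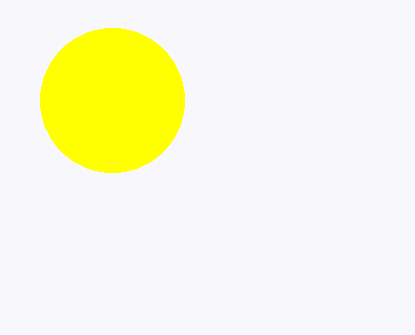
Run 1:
center_x = 112
center_y = 100
radius = 72
color = 'yellow'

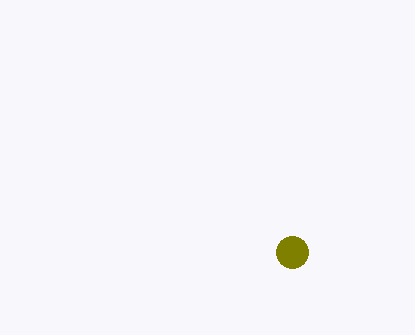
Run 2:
center_x = 292, center_y = 252, radius = 16, color = 'olive'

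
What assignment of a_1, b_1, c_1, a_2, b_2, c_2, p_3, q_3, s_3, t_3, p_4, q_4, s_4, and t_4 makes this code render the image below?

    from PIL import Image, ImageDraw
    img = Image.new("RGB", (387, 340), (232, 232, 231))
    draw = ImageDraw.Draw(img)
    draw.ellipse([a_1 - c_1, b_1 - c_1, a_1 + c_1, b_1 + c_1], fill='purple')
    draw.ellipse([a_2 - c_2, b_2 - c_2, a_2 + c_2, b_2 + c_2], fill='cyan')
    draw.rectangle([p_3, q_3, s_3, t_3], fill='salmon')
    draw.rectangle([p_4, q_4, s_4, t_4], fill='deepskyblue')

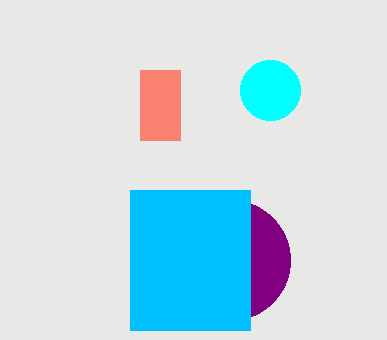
a_1 = 230
b_1 = 260
c_1 = 60
a_2 = 270
b_2 = 90
c_2 = 30
p_3 = 140
q_3 = 70
s_3 = 180
t_3 = 140
p_4 = 130
q_4 = 190
s_4 = 250
t_4 = 330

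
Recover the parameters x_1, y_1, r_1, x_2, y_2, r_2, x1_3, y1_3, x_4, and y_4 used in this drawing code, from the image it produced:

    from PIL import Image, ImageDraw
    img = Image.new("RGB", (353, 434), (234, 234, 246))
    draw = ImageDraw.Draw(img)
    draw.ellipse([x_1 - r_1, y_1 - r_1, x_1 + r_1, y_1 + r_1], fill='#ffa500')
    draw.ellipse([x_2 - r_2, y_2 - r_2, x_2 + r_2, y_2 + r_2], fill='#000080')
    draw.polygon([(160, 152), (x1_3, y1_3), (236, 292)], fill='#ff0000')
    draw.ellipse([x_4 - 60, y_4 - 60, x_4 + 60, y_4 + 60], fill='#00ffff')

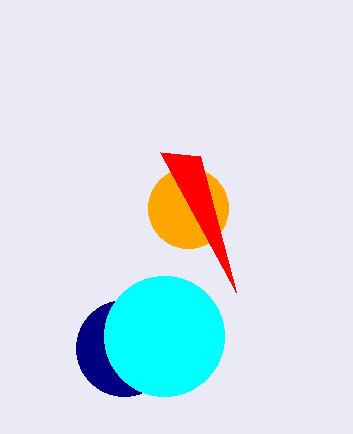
x_1 = 188, y_1 = 208, r_1 = 40, x_2 = 124, y_2 = 348, r_2 = 48, x1_3 = 200, y1_3 = 156, x_4 = 164, y_4 = 336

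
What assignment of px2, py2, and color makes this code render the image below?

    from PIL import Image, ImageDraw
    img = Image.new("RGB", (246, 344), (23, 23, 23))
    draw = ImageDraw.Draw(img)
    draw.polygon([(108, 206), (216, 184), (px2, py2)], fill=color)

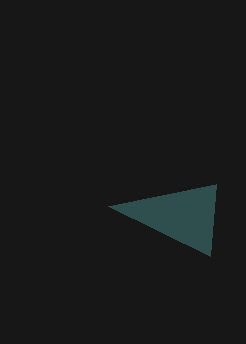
px2 = 210; py2 = 256; color = 'darkslategray'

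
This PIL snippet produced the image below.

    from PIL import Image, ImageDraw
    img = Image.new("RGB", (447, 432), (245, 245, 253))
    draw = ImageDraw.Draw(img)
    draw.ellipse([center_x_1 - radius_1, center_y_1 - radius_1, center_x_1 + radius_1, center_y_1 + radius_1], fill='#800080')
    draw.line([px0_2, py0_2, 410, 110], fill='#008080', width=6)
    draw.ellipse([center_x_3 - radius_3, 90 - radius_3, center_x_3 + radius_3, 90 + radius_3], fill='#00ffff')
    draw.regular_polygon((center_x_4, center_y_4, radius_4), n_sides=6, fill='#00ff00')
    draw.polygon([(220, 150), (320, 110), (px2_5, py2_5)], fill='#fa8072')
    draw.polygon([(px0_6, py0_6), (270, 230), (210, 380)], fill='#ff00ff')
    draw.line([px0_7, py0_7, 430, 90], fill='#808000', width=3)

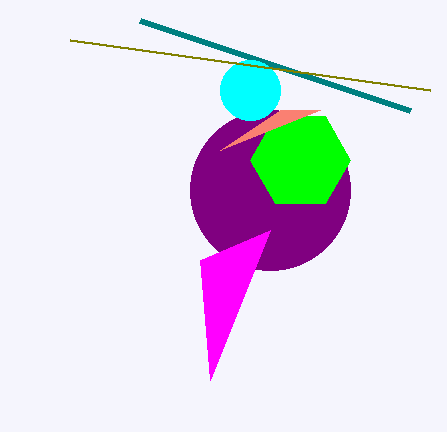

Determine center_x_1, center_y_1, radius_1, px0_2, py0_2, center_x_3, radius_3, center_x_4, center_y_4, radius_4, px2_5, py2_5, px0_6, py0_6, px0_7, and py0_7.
center_x_1 = 270, center_y_1 = 190, radius_1 = 80, px0_2 = 140, py0_2 = 20, center_x_3 = 250, radius_3 = 30, center_x_4 = 300, center_y_4 = 160, radius_4 = 50, px2_5 = 280, py2_5 = 110, px0_6 = 200, py0_6 = 260, px0_7 = 70, py0_7 = 40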